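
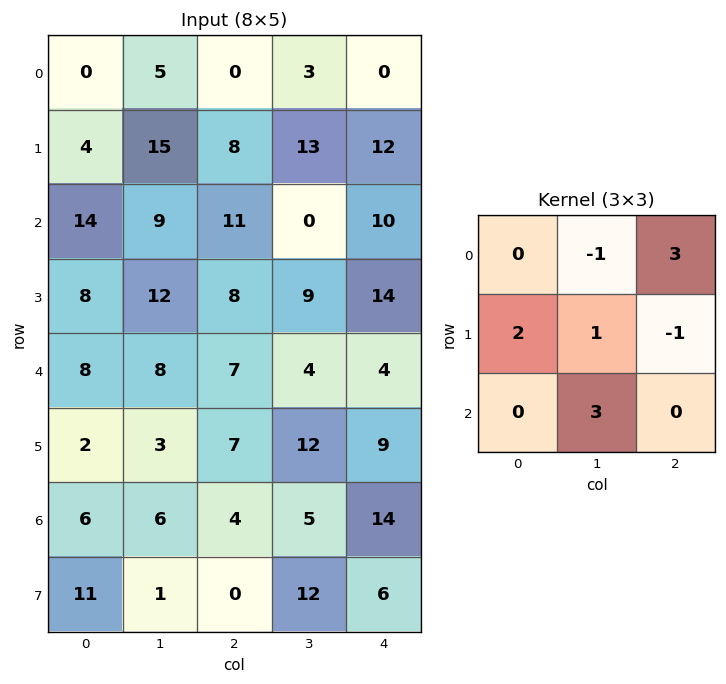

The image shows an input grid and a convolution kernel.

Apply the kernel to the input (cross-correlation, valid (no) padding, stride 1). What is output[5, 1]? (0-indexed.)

40

The receptive field on the input at this output position is [3 7 12 / 6 4 5 / 1 0 12]. Elementwise product with the kernel and sum: 7·-1 + 12·3 + 6·2 + 4·1 + 5·-1 + 0·3.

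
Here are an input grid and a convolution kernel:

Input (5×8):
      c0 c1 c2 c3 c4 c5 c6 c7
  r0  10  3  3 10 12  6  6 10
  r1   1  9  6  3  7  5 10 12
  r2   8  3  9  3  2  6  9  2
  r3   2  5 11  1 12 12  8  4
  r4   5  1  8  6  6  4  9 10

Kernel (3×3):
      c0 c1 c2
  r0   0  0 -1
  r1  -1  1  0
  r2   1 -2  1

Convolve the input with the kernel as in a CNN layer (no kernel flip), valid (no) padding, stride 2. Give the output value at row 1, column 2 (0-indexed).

-2

The receptive field on the input at this output position is [2 6 9 / 12 12 8 / 6 4 9]. Elementwise product with the kernel and sum: 9·-1 + 12·-1 + 12·1 + 6·1 + 4·-2 + 9·1.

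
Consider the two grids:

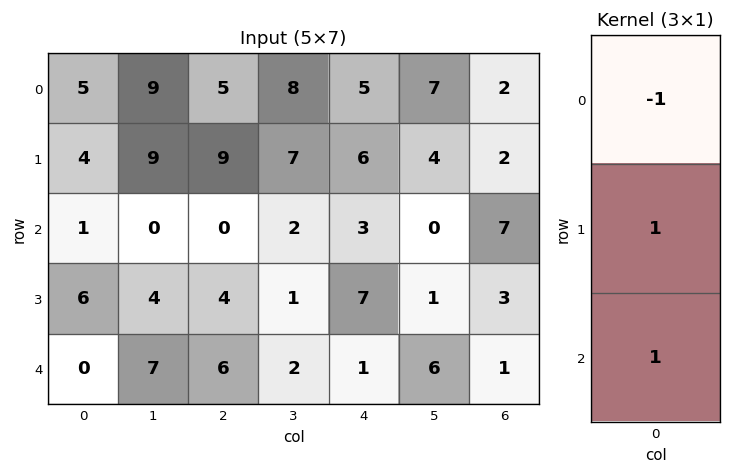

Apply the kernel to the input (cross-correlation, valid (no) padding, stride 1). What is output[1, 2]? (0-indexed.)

The receptive field on the input at this output position is [9 / 0 / 4]. Elementwise product with the kernel and sum: 9·-1 + 0·1 + 4·1.

-5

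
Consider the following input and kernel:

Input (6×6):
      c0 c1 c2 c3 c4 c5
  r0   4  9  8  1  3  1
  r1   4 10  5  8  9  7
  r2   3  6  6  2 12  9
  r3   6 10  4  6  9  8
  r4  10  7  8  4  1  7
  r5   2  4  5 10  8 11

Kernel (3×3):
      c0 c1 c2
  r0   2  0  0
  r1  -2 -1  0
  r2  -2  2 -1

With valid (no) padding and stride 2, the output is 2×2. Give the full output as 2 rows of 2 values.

Output[0,0]: The receptive field on the input at this output position is [4 9 8 / 4 10 5 / 3 6 6]. Elementwise product with the kernel and sum: 4·2 + 4·-2 + 10·-1 + 3·-2 + 6·2 + 6·-1.

-10 -22
-30 -11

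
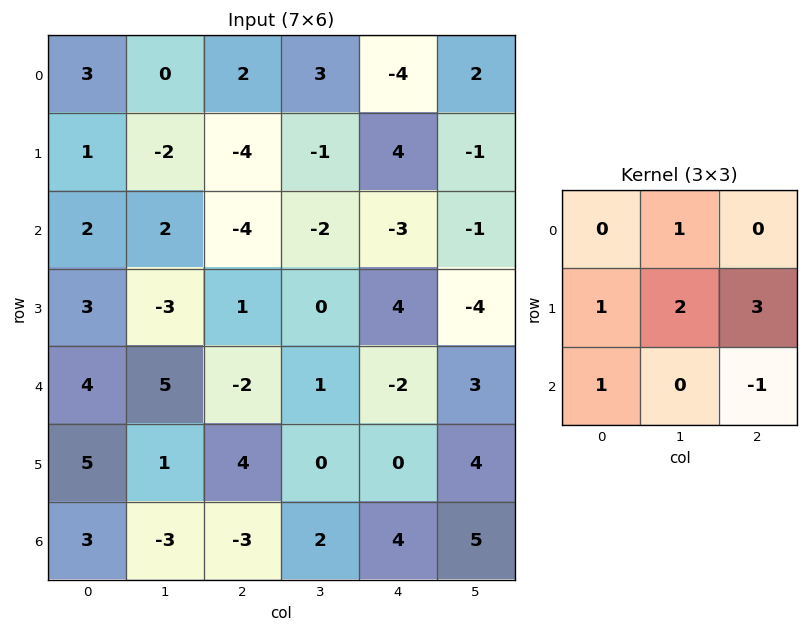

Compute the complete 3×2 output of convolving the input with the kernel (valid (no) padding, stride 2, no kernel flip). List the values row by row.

Output[0,0]: The receptive field on the input at this output position is [3 0 2 / 1 -2 -4 / 2 2 -4]. Elementwise product with the kernel and sum: 0·1 + 1·1 + -2·2 + -4·3 + 2·1 + -4·-1.
Output[0,1]: The receptive field on the input at this output position is [2 3 -4 / -4 -1 4 / -4 -2 -3]. Elementwise product with the kernel and sum: 3·1 + -4·1 + -1·2 + 4·3 + -4·1 + -3·-1.

-9 8
8 11
30 -2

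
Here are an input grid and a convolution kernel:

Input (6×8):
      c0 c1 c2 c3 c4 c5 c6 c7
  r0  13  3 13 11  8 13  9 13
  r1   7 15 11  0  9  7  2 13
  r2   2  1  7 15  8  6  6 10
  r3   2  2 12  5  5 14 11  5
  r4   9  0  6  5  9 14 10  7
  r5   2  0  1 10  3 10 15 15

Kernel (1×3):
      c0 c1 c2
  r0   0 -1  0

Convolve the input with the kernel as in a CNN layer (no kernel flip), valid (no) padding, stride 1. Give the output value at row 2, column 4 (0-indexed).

-6

The receptive field on the input at this output position is [8 6 6]. Elementwise product with the kernel and sum: 6·-1.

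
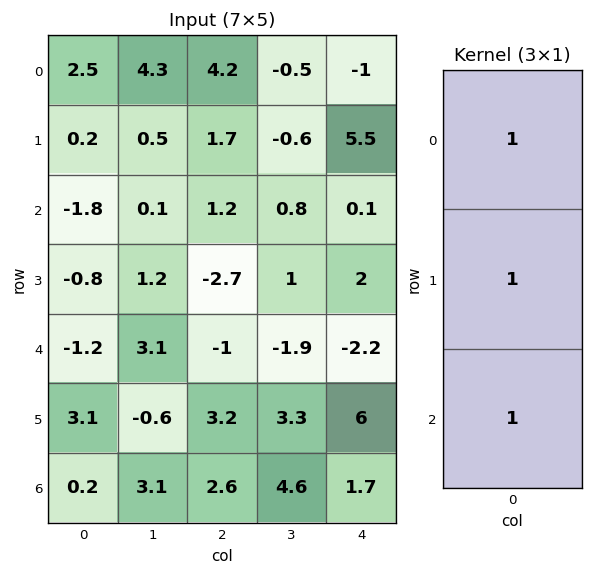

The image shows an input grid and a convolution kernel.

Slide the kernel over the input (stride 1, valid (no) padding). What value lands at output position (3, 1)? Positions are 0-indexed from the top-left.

3.7

The receptive field on the input at this output position is [1.2 / 3.1 / -0.6]. Elementwise product with the kernel and sum: 1.2·1 + 3.1·1 + -0.6·1.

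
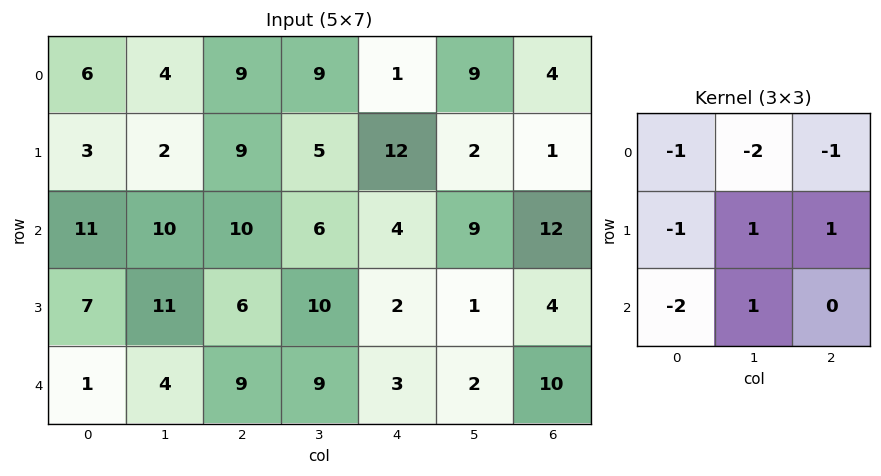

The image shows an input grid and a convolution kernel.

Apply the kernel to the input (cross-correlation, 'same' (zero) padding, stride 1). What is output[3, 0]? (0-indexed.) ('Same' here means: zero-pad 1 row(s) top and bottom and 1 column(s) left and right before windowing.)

The receptive field on the zero-padded input at this output position is [0 11 10 / 0 7 11 / 0 1 4]. Elementwise product with the kernel and sum: 0·-1 + 11·-2 + 10·-1 + 0·-1 + 7·1 + 11·1 + 0·-2 + 1·1.

-13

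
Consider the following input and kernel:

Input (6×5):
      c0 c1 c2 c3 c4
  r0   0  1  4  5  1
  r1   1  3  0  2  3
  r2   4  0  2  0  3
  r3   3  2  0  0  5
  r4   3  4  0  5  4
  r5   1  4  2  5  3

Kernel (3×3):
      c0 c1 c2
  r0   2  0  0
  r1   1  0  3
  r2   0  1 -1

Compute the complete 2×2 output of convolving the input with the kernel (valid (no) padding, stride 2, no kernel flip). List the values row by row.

Output[0,0]: The receptive field on the input at this output position is [0 1 4 / 1 3 0 / 4 0 2]. Elementwise product with the kernel and sum: 0·2 + 1·1 + 0·3 + 0·1 + 2·-1.
Output[0,1]: The receptive field on the input at this output position is [4 5 1 / 0 2 3 / 2 0 3]. Elementwise product with the kernel and sum: 4·2 + 0·1 + 3·3 + 0·1 + 3·-1.

-1 14
15 20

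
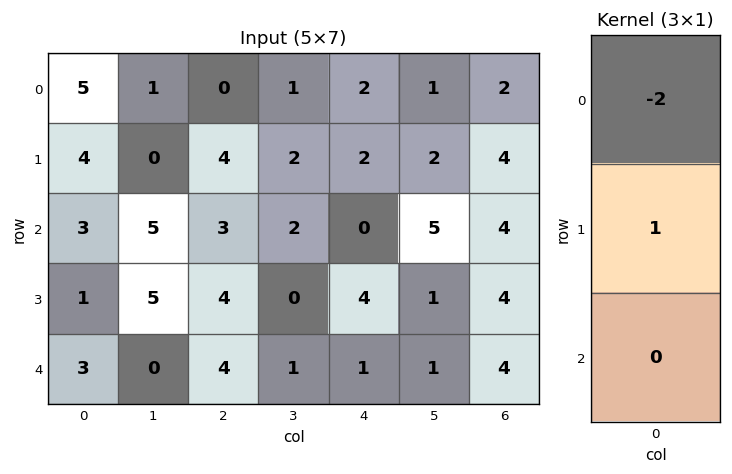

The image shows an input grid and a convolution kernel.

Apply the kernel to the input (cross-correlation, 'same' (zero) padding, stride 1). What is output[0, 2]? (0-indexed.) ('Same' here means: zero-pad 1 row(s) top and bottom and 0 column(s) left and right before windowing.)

The receptive field on the zero-padded input at this output position is [0 / 0 / 4]. Elementwise product with the kernel and sum: 0·-2 + 0·1.

0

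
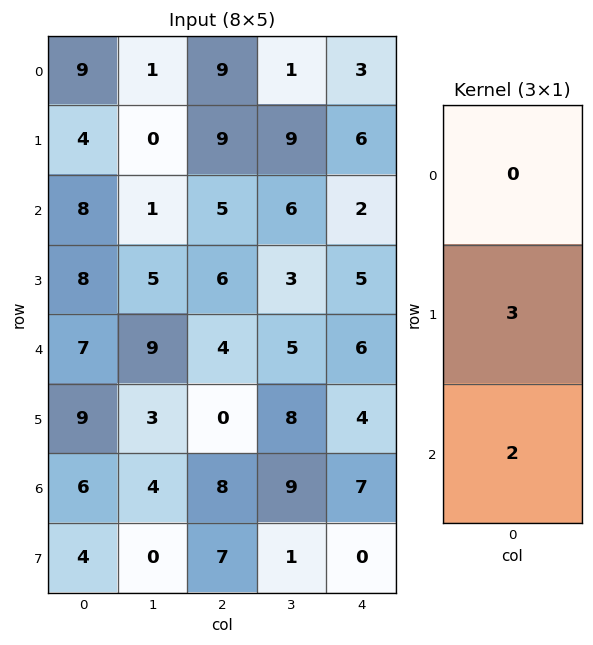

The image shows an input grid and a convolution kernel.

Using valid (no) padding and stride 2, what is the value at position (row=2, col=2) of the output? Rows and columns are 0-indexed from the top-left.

The receptive field on the input at this output position is [6 / 4 / 7]. Elementwise product with the kernel and sum: 4·3 + 7·2.

26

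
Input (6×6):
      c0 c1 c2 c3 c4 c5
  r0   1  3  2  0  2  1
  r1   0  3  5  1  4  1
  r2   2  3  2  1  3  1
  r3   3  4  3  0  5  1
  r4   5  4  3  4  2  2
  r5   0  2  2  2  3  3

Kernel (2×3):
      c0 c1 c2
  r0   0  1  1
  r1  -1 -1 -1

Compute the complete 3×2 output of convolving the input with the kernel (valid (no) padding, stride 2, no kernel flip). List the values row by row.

-3 -8
-5 -4
3 -1

Output[0,0]: The receptive field on the input at this output position is [1 3 2 / 0 3 5]. Elementwise product with the kernel and sum: 3·1 + 2·1 + 0·-1 + 3·-1 + 5·-1.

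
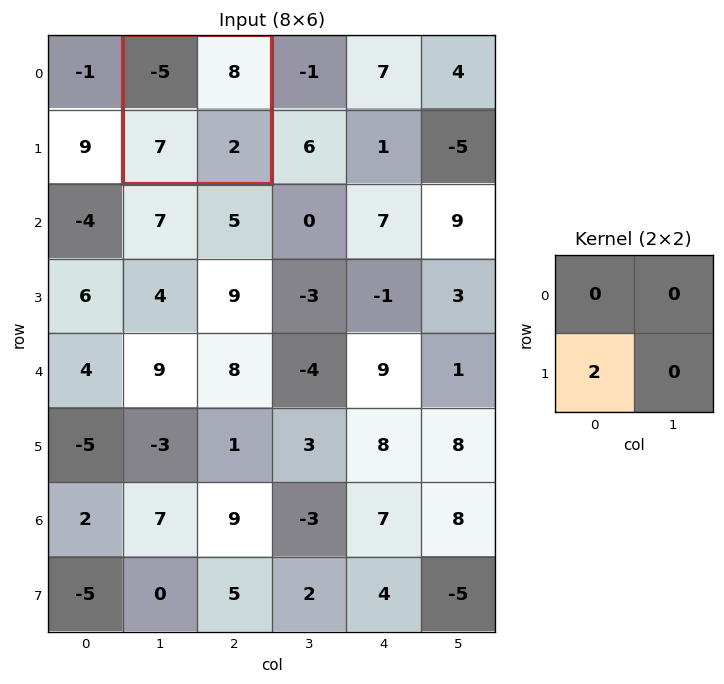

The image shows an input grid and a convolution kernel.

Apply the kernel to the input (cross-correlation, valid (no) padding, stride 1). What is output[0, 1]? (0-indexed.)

14

The receptive field on the input at this output position is [-5 8 / 7 2]. Elementwise product with the kernel and sum: 7·2.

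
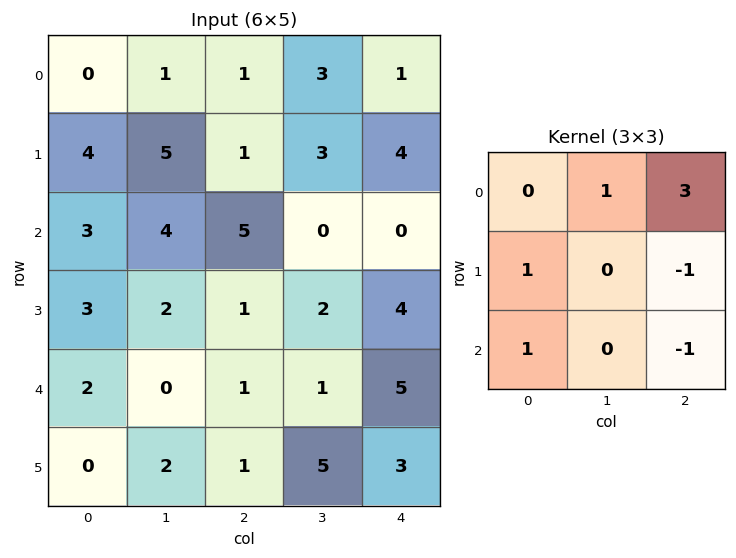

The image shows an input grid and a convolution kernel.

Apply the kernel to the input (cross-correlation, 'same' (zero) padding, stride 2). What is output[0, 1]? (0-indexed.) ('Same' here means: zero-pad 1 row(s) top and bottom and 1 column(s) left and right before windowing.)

0

The receptive field on the zero-padded input at this output position is [0 0 0 / 1 1 3 / 5 1 3]. Elementwise product with the kernel and sum: 0·1 + 0·3 + 1·1 + 3·-1 + 5·1 + 3·-1.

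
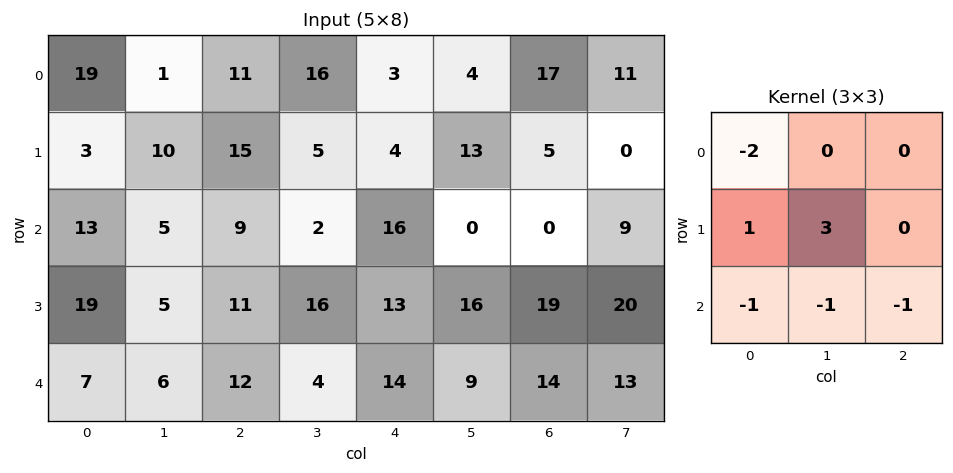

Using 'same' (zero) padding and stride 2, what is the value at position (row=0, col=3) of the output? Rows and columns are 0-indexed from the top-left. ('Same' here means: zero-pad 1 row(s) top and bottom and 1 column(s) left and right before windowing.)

37

The receptive field on the zero-padded input at this output position is [0 0 0 / 4 17 11 / 13 5 0]. Elementwise product with the kernel and sum: 0·-2 + 4·1 + 17·3 + 13·-1 + 5·-1 + 0·-1.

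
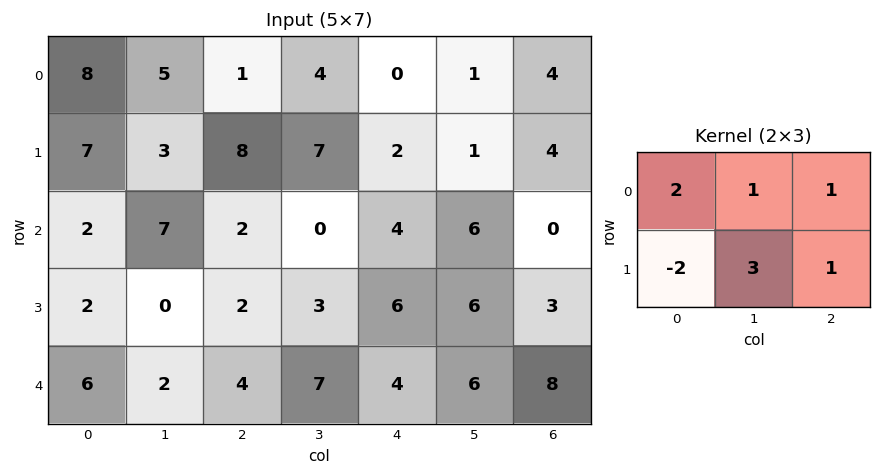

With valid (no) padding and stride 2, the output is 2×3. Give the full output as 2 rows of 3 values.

25 13 8
11 19 23

Output[0,0]: The receptive field on the input at this output position is [8 5 1 / 7 3 8]. Elementwise product with the kernel and sum: 8·2 + 5·1 + 1·1 + 7·-2 + 3·3 + 8·1.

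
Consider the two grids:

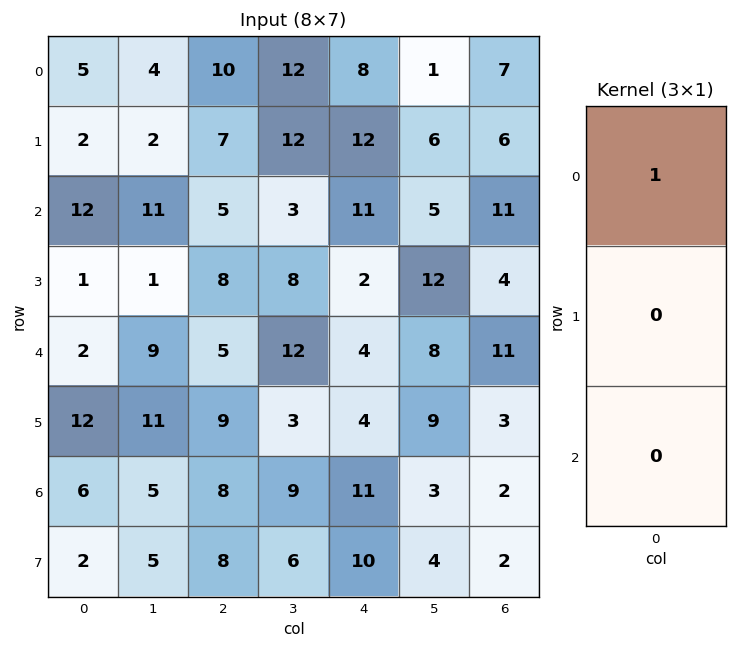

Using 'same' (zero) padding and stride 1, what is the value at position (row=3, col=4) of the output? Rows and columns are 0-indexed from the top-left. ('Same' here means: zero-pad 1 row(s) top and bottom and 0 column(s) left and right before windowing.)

The receptive field on the zero-padded input at this output position is [11 / 2 / 4]. Elementwise product with the kernel and sum: 11·1.

11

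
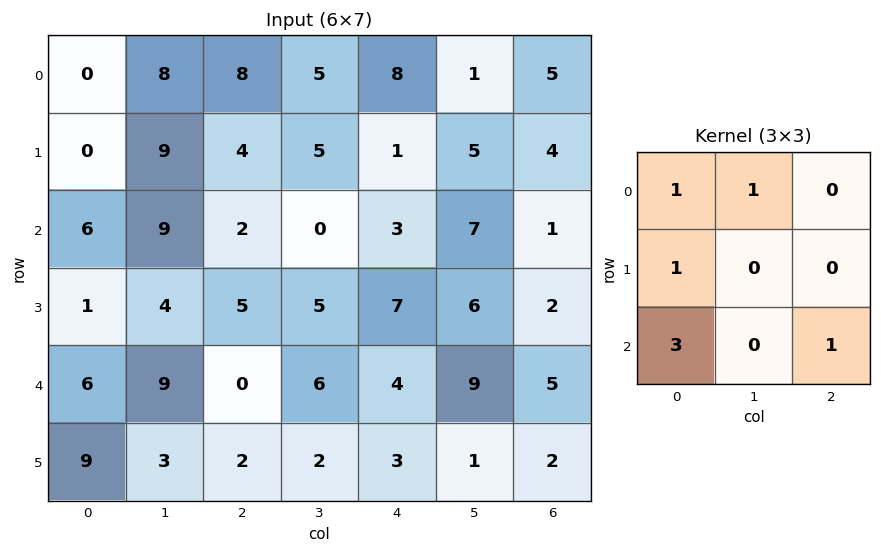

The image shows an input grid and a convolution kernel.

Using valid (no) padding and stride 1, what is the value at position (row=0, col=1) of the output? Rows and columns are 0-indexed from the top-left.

52

The receptive field on the input at this output position is [8 8 5 / 9 4 5 / 9 2 0]. Elementwise product with the kernel and sum: 8·1 + 8·1 + 9·1 + 9·3 + 0·1.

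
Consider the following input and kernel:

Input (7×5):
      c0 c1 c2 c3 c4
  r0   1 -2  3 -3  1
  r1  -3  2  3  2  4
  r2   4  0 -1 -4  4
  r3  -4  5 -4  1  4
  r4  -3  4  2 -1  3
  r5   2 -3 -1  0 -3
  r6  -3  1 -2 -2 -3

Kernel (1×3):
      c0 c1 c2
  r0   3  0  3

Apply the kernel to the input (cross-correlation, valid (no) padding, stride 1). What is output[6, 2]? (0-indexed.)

-15

The receptive field on the input at this output position is [-2 -2 -3]. Elementwise product with the kernel and sum: -2·3 + -3·3.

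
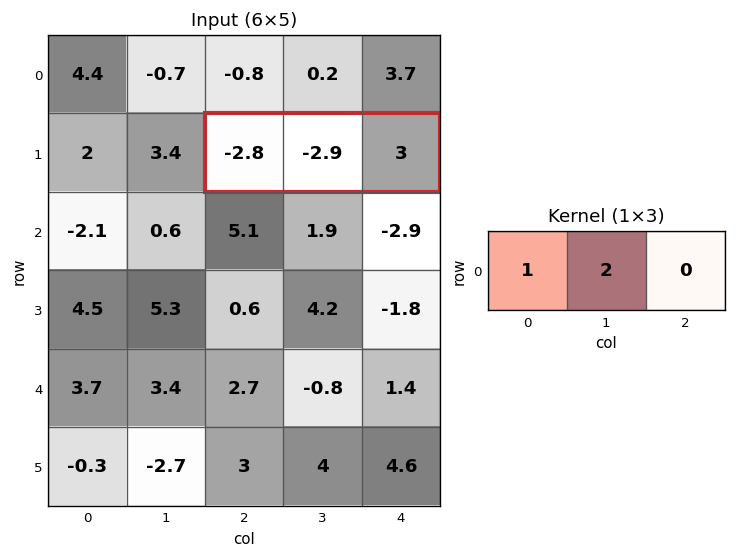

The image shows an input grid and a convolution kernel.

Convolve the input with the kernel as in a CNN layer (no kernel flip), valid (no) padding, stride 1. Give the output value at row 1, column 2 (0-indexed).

-8.6

The receptive field on the input at this output position is [-2.8 -2.9 3]. Elementwise product with the kernel and sum: -2.8·1 + -2.9·2.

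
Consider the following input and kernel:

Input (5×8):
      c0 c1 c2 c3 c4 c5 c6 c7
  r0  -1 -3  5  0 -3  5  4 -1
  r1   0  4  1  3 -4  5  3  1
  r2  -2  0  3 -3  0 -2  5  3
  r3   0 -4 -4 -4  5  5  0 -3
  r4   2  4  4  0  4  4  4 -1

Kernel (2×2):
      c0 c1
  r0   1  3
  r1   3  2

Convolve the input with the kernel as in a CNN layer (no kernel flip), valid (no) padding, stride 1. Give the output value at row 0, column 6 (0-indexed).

12

The receptive field on the input at this output position is [4 -1 / 3 1]. Elementwise product with the kernel and sum: 4·1 + -1·3 + 3·3 + 1·2.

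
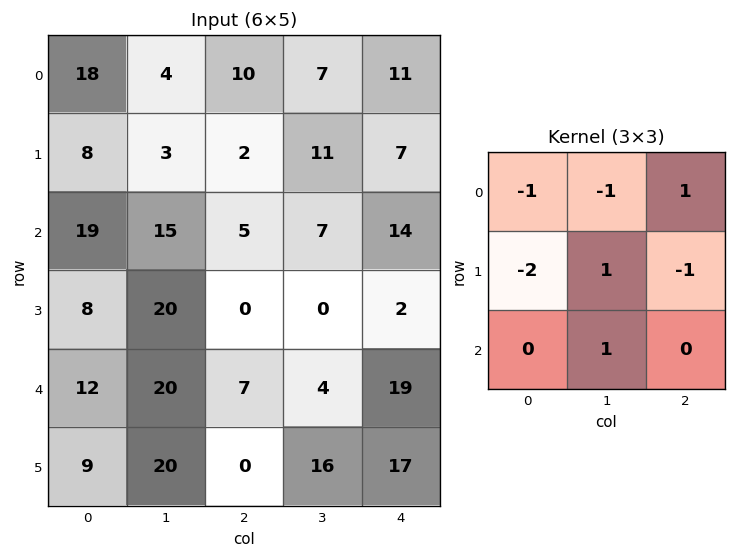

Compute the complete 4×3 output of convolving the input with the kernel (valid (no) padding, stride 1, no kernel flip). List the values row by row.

Output[0,0]: The receptive field on the input at this output position is [18 4 10 / 8 3 2 / 19 15 5]. Elementwise product with the kernel and sum: 18·-1 + 4·-1 + 10·1 + 8·-2 + 3·1 + 2·-1 + 15·1.

-12 -17 1
-17 -26 -23
-5 -46 4
-19 -57 -11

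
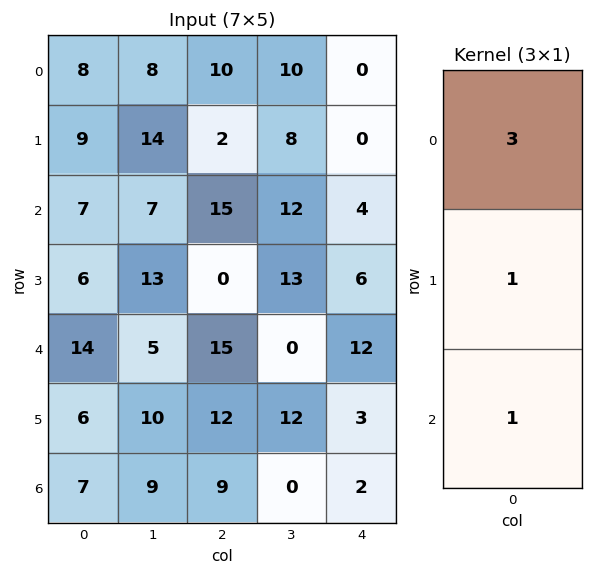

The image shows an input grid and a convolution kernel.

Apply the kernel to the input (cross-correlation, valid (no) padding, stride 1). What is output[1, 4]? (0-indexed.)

The receptive field on the input at this output position is [0 / 4 / 6]. Elementwise product with the kernel and sum: 0·3 + 4·1 + 6·1.

10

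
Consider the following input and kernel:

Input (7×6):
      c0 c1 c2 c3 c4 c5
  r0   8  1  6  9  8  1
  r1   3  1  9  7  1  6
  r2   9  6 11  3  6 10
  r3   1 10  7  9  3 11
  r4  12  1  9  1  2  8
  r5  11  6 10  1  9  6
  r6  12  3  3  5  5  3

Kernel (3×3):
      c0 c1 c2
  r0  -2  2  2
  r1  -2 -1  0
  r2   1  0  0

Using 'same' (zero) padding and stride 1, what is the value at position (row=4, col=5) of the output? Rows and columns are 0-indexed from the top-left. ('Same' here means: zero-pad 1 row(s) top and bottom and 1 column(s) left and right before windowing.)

The receptive field on the zero-padded input at this output position is [3 11 0 / 2 8 0 / 9 6 0]. Elementwise product with the kernel and sum: 3·-2 + 11·2 + 0·2 + 2·-2 + 8·-1 + 9·1.

13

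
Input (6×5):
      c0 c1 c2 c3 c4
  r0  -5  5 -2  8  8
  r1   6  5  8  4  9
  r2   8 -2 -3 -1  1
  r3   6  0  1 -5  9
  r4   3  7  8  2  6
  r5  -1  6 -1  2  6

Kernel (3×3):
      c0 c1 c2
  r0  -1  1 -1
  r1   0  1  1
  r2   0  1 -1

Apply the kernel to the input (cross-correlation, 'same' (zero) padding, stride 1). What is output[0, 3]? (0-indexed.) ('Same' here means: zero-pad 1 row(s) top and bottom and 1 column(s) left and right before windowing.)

11

The receptive field on the zero-padded input at this output position is [0 0 0 / -2 8 8 / 8 4 9]. Elementwise product with the kernel and sum: 0·-1 + 0·1 + 0·-1 + 8·1 + 8·1 + 4·1 + 9·-1.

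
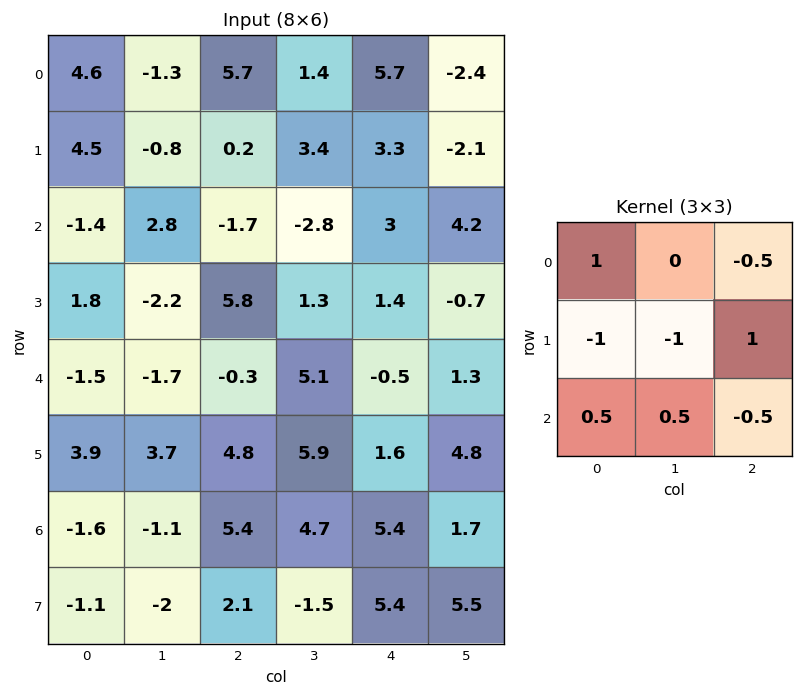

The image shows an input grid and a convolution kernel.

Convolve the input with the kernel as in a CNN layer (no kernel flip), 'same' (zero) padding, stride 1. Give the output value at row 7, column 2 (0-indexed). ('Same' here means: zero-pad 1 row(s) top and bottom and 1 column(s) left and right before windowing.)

The receptive field on the zero-padded input at this output position is [-1.1 5.4 4.7 / -2 2.1 -1.5 / 0 0 0]. Elementwise product with the kernel and sum: -1.1·1 + 4.7·-0.5 + -2·-1 + 2.1·-1 + -1.5·1 + 0·0.5 + 0·0.5 + 0·-0.5.

-5.05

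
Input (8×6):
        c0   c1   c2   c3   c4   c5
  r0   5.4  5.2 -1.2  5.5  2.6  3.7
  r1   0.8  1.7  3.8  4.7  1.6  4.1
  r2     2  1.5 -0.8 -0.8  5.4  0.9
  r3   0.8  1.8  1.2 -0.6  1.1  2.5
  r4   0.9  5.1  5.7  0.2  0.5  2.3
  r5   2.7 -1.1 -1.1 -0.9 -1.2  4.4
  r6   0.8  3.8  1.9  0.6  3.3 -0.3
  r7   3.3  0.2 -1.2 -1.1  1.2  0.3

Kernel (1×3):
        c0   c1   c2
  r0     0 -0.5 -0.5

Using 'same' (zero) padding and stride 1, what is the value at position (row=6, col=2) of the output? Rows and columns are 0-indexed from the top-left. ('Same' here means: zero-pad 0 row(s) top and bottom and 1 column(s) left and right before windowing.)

The receptive field on the zero-padded input at this output position is [3.8 1.9 0.6]. Elementwise product with the kernel and sum: 1.9·-0.5 + 0.6·-0.5.

-1.25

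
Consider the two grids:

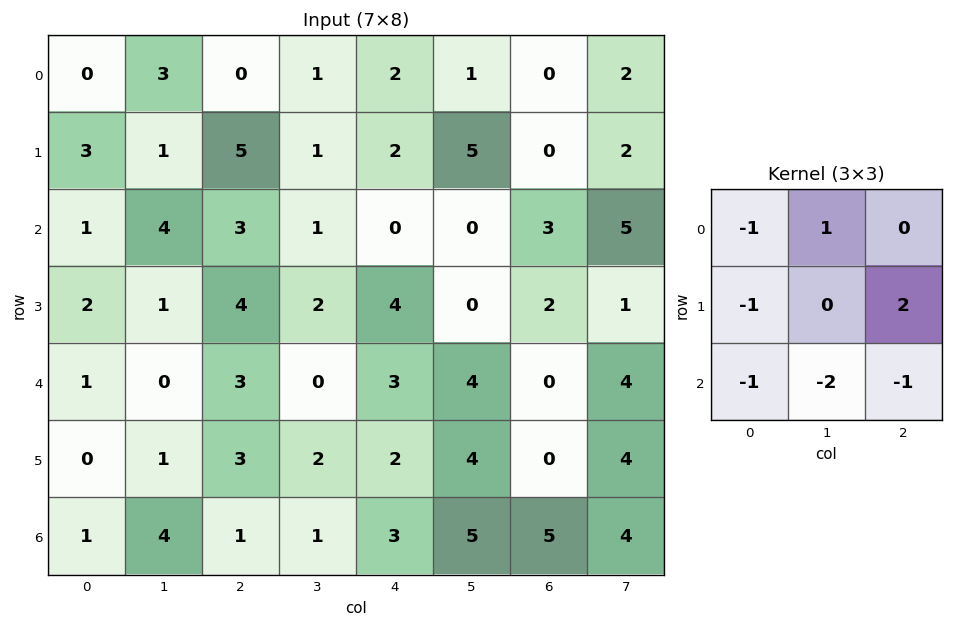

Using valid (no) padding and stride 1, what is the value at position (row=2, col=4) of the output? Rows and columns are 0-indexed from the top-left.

-11

The receptive field on the input at this output position is [0 0 3 / 4 0 2 / 3 4 0]. Elementwise product with the kernel and sum: 0·-1 + 0·1 + 4·-1 + 2·2 + 3·-1 + 4·-2 + 0·-1.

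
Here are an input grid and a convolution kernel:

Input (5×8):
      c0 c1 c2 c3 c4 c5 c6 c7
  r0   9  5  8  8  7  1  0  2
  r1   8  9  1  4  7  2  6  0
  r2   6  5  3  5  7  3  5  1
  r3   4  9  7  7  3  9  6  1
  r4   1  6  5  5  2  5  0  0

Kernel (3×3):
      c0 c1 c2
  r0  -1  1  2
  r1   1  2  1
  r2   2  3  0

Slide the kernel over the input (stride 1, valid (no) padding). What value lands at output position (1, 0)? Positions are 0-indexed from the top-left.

57

The receptive field on the input at this output position is [8 9 1 / 6 5 3 / 4 9 7]. Elementwise product with the kernel and sum: 8·-1 + 9·1 + 1·2 + 6·1 + 5·2 + 3·1 + 4·2 + 9·3.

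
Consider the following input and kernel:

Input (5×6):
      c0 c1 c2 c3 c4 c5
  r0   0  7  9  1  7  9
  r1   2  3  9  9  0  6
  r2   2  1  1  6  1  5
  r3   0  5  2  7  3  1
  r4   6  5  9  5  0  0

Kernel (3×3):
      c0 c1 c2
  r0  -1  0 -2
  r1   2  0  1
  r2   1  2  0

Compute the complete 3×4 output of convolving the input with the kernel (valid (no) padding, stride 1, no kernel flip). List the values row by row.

Output[0,0]: The receptive field on the input at this output position is [0 7 9 / 2 3 9 / 2 1 1]. Elementwise product with the kernel and sum: 0·-1 + 9·-2 + 2·2 + 9·1 + 2·1 + 1·2.

-1 9 8 13
-5 -4 10 9
14 27 23 4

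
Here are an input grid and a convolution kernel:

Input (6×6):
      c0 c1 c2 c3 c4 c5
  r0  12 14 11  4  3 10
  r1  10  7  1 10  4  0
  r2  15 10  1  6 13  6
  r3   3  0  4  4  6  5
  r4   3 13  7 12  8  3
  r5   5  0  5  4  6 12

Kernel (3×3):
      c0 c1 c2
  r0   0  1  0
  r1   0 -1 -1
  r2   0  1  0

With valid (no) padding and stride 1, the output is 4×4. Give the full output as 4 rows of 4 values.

Output[0,0]: The receptive field on the input at this output position is [12 14 11 / 10 7 1 / 15 10 1]. Elementwise product with the kernel and sum: 14·1 + 7·-1 + 1·-1 + 10·1.

16 1 -4 12
-4 -2 -5 -9
19 0 8 10
-20 -10 -12 1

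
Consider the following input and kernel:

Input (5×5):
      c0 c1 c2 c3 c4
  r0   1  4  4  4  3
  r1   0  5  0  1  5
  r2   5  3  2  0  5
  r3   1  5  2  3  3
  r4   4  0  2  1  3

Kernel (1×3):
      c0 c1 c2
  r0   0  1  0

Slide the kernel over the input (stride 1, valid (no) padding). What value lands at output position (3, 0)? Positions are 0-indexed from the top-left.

5

The receptive field on the input at this output position is [1 5 2]. Elementwise product with the kernel and sum: 5·1.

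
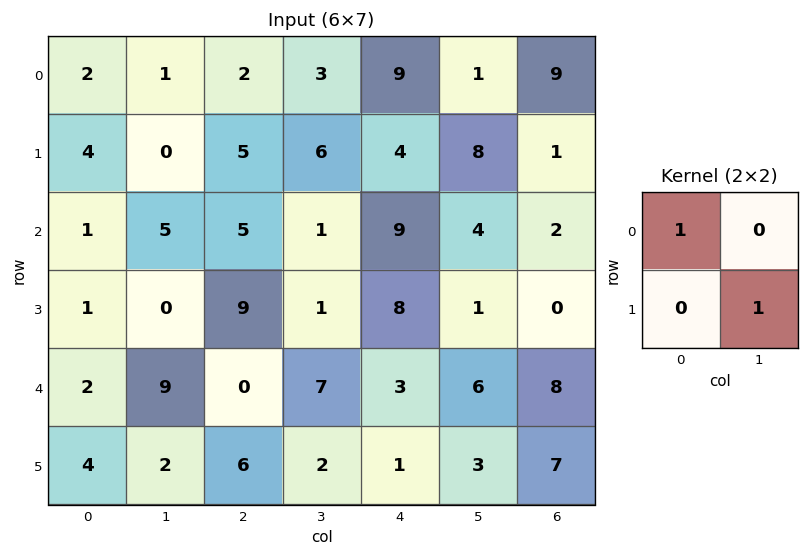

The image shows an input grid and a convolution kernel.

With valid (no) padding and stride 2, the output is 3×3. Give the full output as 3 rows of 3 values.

Output[0,0]: The receptive field on the input at this output position is [2 1 / 4 0]. Elementwise product with the kernel and sum: 2·1 + 0·1.
Output[0,1]: The receptive field on the input at this output position is [2 3 / 5 6]. Elementwise product with the kernel and sum: 2·1 + 6·1.

2 8 17
1 6 10
4 2 6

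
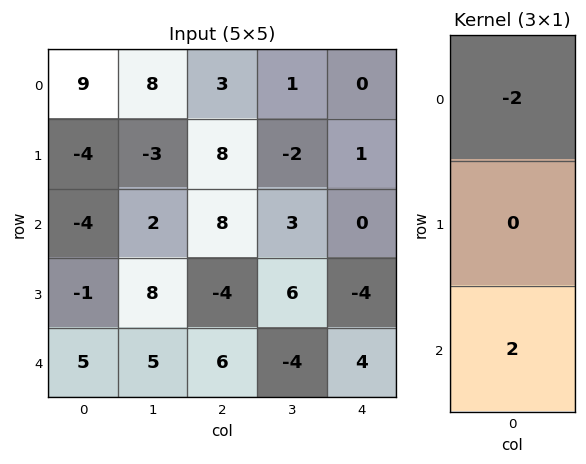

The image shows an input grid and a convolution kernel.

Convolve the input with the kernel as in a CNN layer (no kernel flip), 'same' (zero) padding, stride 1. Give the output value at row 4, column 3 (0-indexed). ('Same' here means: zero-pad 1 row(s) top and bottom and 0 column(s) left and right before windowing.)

The receptive field on the zero-padded input at this output position is [6 / -4 / 0]. Elementwise product with the kernel and sum: 6·-2 + 0·2.

-12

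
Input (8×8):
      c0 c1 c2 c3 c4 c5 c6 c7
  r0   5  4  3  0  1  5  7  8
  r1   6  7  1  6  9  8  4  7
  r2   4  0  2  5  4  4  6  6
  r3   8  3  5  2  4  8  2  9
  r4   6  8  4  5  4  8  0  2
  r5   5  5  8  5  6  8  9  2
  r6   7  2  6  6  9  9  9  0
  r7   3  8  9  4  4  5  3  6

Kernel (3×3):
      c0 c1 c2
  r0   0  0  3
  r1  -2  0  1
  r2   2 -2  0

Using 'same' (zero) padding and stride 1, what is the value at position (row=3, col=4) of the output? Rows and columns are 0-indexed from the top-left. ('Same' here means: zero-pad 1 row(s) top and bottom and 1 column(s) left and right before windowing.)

The receptive field on the zero-padded input at this output position is [5 4 4 / 2 4 8 / 5 4 8]. Elementwise product with the kernel and sum: 4·3 + 2·-2 + 8·1 + 5·2 + 4·-2.

18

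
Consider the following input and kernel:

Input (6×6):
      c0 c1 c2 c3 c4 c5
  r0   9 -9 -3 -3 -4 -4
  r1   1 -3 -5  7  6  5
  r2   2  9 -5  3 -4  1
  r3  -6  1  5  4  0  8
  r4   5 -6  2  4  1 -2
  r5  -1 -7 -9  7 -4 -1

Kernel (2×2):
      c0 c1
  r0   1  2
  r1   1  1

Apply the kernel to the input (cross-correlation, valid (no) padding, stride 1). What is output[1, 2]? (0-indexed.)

The receptive field on the input at this output position is [-5 7 / -5 3]. Elementwise product with the kernel and sum: -5·1 + 7·2 + -5·1 + 3·1.

7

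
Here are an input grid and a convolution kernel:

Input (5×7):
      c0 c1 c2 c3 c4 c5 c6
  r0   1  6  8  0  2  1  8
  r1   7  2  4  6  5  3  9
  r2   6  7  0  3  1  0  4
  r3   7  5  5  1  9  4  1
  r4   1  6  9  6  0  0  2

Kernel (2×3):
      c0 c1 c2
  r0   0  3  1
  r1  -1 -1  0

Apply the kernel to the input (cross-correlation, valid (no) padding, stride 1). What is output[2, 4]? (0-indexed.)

The receptive field on the input at this output position is [1 0 4 / 9 4 1]. Elementwise product with the kernel and sum: 0·3 + 4·1 + 9·-1 + 4·-1.

-9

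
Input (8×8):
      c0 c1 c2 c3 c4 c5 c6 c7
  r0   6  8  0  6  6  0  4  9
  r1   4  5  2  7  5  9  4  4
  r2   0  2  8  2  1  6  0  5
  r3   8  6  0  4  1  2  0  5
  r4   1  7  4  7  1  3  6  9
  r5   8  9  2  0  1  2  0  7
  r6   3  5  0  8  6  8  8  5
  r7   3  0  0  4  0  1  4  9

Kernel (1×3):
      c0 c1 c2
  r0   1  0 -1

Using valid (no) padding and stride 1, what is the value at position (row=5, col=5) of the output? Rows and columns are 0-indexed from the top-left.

-5

The receptive field on the input at this output position is [2 0 7]. Elementwise product with the kernel and sum: 2·1 + 7·-1.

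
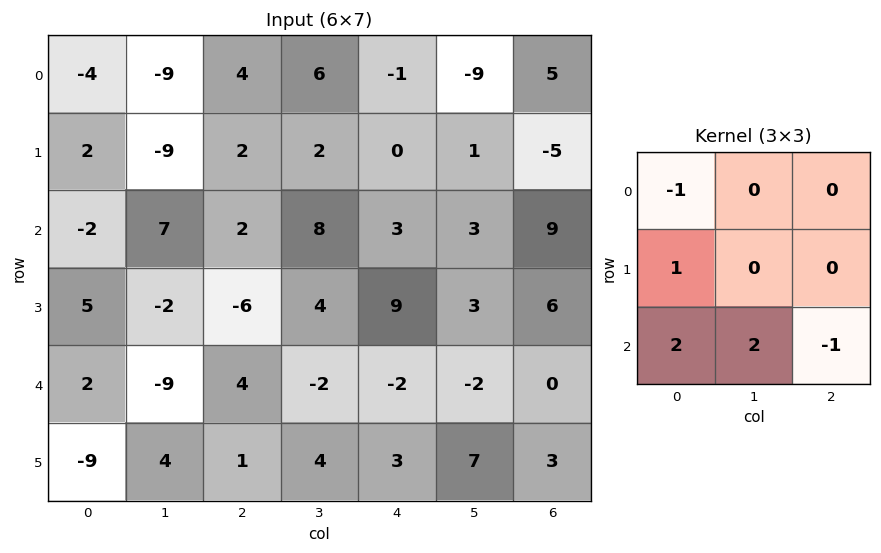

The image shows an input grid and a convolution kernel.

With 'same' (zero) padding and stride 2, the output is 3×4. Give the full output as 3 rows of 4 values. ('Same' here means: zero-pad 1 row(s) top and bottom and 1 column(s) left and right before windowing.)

Output[0,0]: The receptive field on the zero-padded input at this output position is [0 0 0 / 0 -4 -9 / 0 2 -9]. Elementwise product with the kernel and sum: 0·-1 + 0·1 + 0·2 + 2·2 + -9·-1.

13 -25 9 -17
12 -4 29 20
-22 -1 1 15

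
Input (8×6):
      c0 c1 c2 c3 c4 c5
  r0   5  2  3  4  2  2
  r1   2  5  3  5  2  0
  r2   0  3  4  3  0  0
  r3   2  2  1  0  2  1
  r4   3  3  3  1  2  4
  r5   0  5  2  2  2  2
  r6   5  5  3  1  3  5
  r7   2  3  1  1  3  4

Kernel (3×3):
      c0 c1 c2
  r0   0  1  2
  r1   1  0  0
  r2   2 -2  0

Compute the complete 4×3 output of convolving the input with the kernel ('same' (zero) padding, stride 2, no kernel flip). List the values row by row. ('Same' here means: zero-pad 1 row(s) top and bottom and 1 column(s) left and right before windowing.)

-4 6 10
8 18 1
6 10 5
6 15 3

Output[0,0]: The receptive field on the zero-padded input at this output position is [0 0 0 / 0 5 2 / 0 2 5]. Elementwise product with the kernel and sum: 0·1 + 0·2 + 0·1 + 0·2 + 2·-2.
Output[0,1]: The receptive field on the zero-padded input at this output position is [0 0 0 / 2 3 4 / 5 3 5]. Elementwise product with the kernel and sum: 0·1 + 0·2 + 2·1 + 5·2 + 3·-2.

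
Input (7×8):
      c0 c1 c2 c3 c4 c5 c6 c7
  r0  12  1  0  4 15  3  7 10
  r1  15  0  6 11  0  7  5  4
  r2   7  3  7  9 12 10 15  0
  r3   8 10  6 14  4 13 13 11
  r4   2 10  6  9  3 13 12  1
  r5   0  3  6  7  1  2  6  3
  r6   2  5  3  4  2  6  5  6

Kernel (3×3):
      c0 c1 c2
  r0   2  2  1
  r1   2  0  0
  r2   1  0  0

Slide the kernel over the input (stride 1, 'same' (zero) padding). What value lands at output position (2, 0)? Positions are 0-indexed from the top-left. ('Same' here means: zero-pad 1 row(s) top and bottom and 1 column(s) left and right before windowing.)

The receptive field on the zero-padded input at this output position is [0 15 0 / 0 7 3 / 0 8 10]. Elementwise product with the kernel and sum: 0·2 + 15·2 + 0·1 + 0·2 + 0·1.

30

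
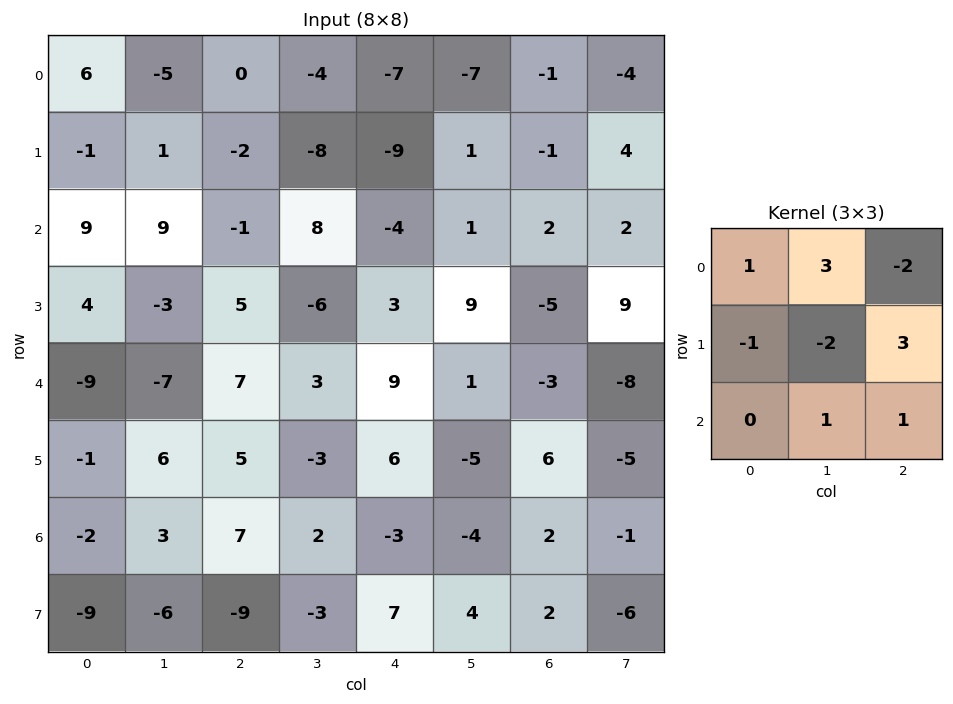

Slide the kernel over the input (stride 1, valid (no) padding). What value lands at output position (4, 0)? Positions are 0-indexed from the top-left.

The receptive field on the input at this output position is [-9 -7 7 / -1 6 5 / -2 3 7]. Elementwise product with the kernel and sum: -9·1 + -7·3 + 7·-2 + -1·-1 + 6·-2 + 5·3 + 3·1 + 7·1.

-30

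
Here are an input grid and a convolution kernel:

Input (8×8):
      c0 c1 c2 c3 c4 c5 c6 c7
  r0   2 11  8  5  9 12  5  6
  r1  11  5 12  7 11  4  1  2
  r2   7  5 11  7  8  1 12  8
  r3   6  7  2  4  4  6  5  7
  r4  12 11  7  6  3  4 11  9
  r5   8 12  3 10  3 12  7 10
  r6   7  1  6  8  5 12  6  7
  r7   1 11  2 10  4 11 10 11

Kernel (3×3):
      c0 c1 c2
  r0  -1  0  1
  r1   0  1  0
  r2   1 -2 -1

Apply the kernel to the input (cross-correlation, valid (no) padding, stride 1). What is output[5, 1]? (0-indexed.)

The receptive field on the input at this output position is [12 3 10 / 1 6 8 / 11 2 10]. Elementwise product with the kernel and sum: 12·-1 + 10·1 + 6·1 + 11·1 + 2·-2 + 10·-1.

1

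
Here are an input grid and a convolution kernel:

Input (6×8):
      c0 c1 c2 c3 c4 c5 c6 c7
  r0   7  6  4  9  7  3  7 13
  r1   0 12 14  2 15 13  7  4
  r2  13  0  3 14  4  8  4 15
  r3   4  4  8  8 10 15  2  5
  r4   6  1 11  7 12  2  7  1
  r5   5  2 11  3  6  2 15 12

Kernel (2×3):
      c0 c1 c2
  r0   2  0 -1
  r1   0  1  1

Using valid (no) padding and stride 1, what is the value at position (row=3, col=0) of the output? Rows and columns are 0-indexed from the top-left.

The receptive field on the input at this output position is [4 4 8 / 6 1 11]. Elementwise product with the kernel and sum: 4·2 + 8·-1 + 1·1 + 11·1.

12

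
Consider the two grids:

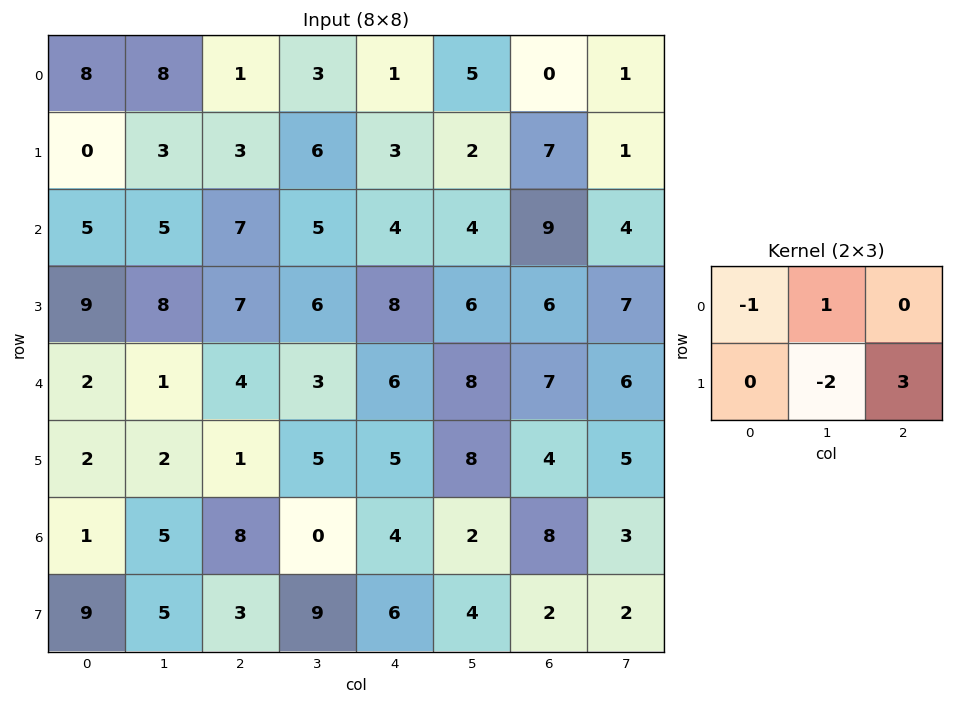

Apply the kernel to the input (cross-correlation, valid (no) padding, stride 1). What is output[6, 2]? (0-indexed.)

The receptive field on the input at this output position is [8 0 4 / 3 9 6]. Elementwise product with the kernel and sum: 8·-1 + 0·1 + 9·-2 + 6·3.

-8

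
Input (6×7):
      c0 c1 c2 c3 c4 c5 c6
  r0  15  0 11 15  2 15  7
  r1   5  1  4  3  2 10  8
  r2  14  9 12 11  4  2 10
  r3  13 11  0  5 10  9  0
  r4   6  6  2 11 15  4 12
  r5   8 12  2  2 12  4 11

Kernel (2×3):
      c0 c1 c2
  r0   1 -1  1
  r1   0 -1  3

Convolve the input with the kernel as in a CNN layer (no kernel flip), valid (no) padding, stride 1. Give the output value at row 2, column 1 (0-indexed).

The receptive field on the input at this output position is [9 12 11 / 11 0 5]. Elementwise product with the kernel and sum: 9·1 + 12·-1 + 11·1 + 0·-1 + 5·3.

23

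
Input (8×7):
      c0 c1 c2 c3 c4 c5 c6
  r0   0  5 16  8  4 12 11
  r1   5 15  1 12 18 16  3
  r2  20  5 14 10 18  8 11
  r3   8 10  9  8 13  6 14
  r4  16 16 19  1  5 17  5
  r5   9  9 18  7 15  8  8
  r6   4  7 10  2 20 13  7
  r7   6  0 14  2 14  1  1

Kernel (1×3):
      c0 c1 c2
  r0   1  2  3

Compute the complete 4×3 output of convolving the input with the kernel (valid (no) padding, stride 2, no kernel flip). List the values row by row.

58 44 61
72 88 67
105 36 54
48 74 67

Output[0,0]: The receptive field on the input at this output position is [0 5 16]. Elementwise product with the kernel and sum: 0·1 + 5·2 + 16·3.
Output[0,1]: The receptive field on the input at this output position is [16 8 4]. Elementwise product with the kernel and sum: 16·1 + 8·2 + 4·3.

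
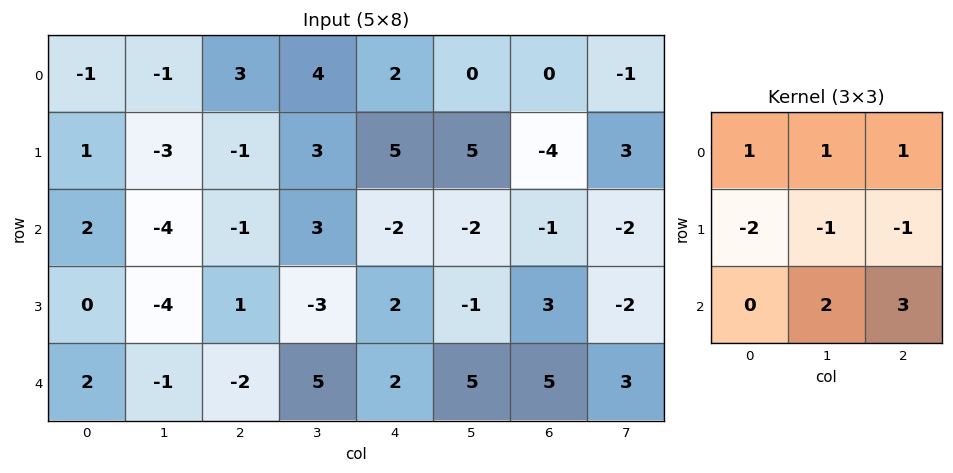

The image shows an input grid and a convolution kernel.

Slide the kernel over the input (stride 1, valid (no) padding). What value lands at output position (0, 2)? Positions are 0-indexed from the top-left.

3

The receptive field on the input at this output position is [3 4 2 / -1 3 5 / -1 3 -2]. Elementwise product with the kernel and sum: 3·1 + 4·1 + 2·1 + -1·-2 + 3·-1 + 5·-1 + 3·2 + -2·3.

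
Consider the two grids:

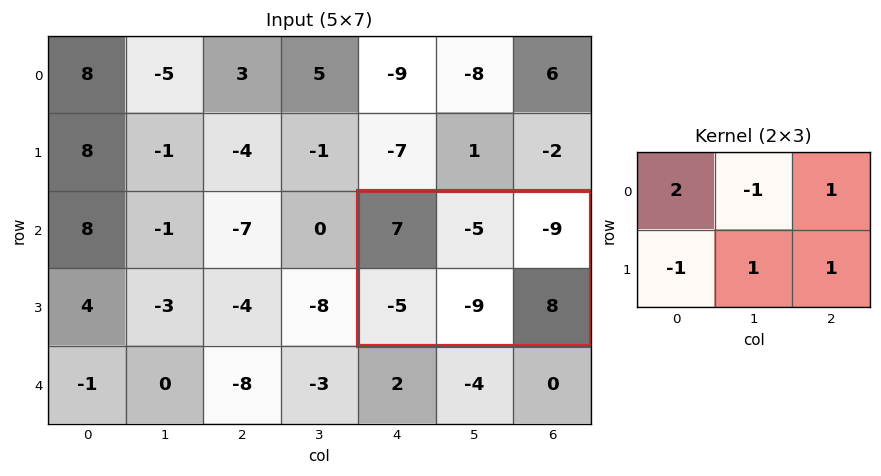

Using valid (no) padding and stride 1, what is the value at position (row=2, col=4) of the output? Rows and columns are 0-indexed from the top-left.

14

The receptive field on the input at this output position is [7 -5 -9 / -5 -9 8]. Elementwise product with the kernel and sum: 7·2 + -5·-1 + -9·1 + -5·-1 + -9·1 + 8·1.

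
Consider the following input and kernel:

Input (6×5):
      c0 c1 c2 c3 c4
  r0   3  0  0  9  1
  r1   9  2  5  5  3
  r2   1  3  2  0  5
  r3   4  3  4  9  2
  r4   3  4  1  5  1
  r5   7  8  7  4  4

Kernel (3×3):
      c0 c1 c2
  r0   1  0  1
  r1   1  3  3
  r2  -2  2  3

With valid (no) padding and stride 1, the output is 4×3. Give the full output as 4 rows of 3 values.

43 39 41
40 45 41
33 54 55
49 44 31

Output[0,0]: The receptive field on the input at this output position is [3 0 0 / 9 2 5 / 1 3 2]. Elementwise product with the kernel and sum: 3·1 + 0·1 + 9·1 + 2·3 + 5·3 + 1·-2 + 3·2 + 2·3.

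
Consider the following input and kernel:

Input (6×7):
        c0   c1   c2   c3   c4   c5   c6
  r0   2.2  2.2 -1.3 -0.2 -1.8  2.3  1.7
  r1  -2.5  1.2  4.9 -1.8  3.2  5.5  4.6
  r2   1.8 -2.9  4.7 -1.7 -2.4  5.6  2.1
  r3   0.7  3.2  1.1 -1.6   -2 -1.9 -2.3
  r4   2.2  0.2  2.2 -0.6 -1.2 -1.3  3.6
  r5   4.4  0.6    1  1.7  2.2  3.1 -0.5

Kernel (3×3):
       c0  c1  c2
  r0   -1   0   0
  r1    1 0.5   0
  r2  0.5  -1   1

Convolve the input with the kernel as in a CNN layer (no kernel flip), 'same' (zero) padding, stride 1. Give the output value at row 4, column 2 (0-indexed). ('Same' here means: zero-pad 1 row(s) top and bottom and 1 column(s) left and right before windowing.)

-0.9

The receptive field on the zero-padded input at this output position is [3.2 1.1 -1.6 / 0.2 2.2 -0.6 / 0.6 1 1.7]. Elementwise product with the kernel and sum: 3.2·-1 + 0.2·1 + 2.2·0.5 + 0.6·0.5 + 1·-1 + 1.7·1.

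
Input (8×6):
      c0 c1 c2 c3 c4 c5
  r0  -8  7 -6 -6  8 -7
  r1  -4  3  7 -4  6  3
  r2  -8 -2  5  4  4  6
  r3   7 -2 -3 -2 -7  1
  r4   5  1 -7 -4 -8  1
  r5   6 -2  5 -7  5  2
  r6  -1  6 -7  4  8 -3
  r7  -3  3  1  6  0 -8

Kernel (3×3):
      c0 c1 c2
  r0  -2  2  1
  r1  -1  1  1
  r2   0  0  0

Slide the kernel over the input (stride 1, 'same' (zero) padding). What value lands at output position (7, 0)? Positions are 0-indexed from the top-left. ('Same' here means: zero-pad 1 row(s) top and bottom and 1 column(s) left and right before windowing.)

The receptive field on the zero-padded input at this output position is [0 -1 6 / 0 -3 3 / 0 0 0]. Elementwise product with the kernel and sum: 0·-2 + -1·2 + 6·1 + 0·-1 + -3·1 + 3·1.

4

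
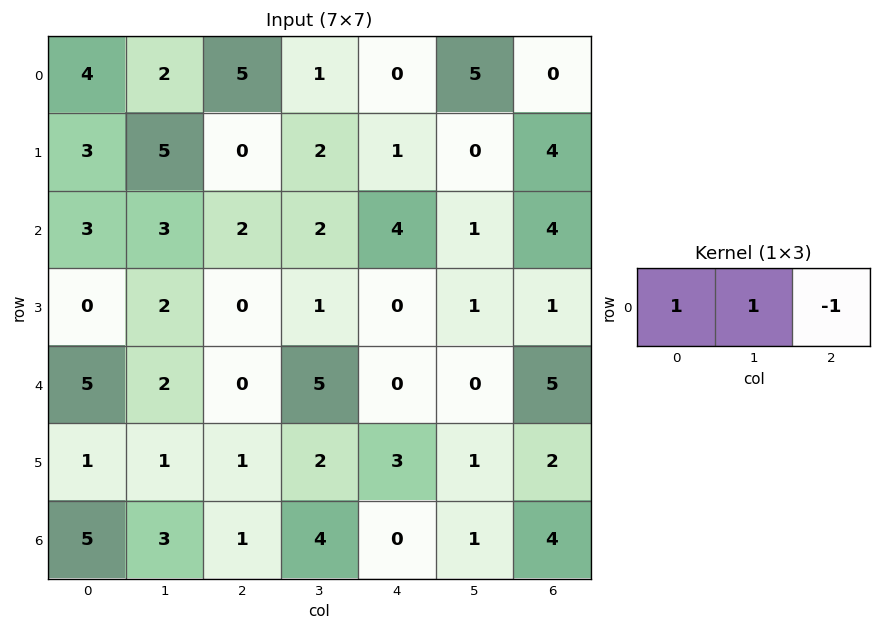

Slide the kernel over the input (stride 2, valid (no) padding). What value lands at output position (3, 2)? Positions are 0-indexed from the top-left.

The receptive field on the input at this output position is [0 1 4]. Elementwise product with the kernel and sum: 0·1 + 1·1 + 4·-1.

-3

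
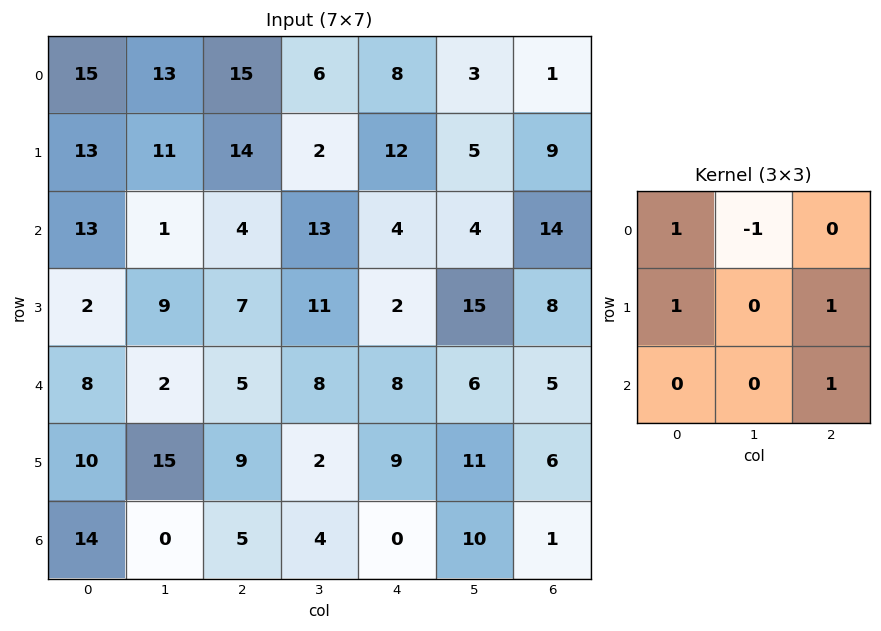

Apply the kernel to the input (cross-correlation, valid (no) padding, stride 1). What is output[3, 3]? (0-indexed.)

34

The receptive field on the input at this output position is [11 2 15 / 8 8 6 / 2 9 11]. Elementwise product with the kernel and sum: 11·1 + 2·-1 + 8·1 + 6·1 + 11·1.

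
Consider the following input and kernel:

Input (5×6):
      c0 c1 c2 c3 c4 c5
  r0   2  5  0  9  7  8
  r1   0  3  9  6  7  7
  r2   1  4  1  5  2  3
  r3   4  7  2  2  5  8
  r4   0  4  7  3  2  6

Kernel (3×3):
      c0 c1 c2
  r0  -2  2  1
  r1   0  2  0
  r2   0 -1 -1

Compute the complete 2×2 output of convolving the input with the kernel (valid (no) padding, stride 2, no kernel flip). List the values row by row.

Output[0,0]: The receptive field on the input at this output position is [2 5 0 / 0 3 9 / 1 4 1]. Elementwise product with the kernel and sum: 2·-2 + 5·2 + 0·1 + 3·2 + 4·-1 + 1·-1.
Output[0,1]: The receptive field on the input at this output position is [0 9 7 / 9 6 7 / 1 5 2]. Elementwise product with the kernel and sum: 0·-2 + 9·2 + 7·1 + 6·2 + 5·-1 + 2·-1.

7 30
10 9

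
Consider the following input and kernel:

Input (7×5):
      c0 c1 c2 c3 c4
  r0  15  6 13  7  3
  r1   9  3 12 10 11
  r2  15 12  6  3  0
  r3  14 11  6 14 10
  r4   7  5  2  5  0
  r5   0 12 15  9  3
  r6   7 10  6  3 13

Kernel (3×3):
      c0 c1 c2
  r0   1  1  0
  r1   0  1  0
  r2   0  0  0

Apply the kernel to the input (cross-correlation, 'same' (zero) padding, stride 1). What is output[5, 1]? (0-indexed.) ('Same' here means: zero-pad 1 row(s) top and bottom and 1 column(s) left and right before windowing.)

The receptive field on the zero-padded input at this output position is [7 5 2 / 0 12 15 / 7 10 6]. Elementwise product with the kernel and sum: 7·1 + 5·1 + 12·1.

24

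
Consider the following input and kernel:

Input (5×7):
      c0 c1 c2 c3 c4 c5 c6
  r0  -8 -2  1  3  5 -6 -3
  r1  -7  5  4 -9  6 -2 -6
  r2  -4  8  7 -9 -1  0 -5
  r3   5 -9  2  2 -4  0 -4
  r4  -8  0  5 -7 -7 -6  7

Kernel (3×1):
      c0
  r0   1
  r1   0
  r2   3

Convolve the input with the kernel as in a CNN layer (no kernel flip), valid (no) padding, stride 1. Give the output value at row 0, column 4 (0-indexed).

The receptive field on the input at this output position is [5 / 6 / -1]. Elementwise product with the kernel and sum: 5·1 + -1·3.

2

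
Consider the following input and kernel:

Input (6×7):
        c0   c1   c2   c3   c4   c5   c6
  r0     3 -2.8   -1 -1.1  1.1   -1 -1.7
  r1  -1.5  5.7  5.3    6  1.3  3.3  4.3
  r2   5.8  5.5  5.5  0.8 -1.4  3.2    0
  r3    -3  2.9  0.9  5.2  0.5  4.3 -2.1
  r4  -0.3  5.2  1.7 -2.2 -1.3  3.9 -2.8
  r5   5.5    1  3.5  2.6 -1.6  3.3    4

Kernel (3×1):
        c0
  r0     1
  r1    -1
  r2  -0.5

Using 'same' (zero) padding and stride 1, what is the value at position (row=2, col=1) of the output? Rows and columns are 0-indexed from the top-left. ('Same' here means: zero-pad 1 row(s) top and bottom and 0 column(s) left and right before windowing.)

The receptive field on the zero-padded input at this output position is [5.7 / 5.5 / 2.9]. Elementwise product with the kernel and sum: 5.7·1 + 5.5·-1 + 2.9·-0.5.

-1.25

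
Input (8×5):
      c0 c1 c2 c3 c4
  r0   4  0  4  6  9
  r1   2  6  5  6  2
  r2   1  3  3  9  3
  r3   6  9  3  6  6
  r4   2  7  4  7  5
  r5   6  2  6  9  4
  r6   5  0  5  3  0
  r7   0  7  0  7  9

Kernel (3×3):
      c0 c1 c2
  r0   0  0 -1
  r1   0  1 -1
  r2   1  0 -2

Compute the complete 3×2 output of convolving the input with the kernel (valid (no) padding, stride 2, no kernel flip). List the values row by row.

-8 -8
-3 -9
-13 5

Output[0,0]: The receptive field on the input at this output position is [4 0 4 / 2 6 5 / 1 3 3]. Elementwise product with the kernel and sum: 4·-1 + 6·1 + 5·-1 + 1·1 + 3·-2.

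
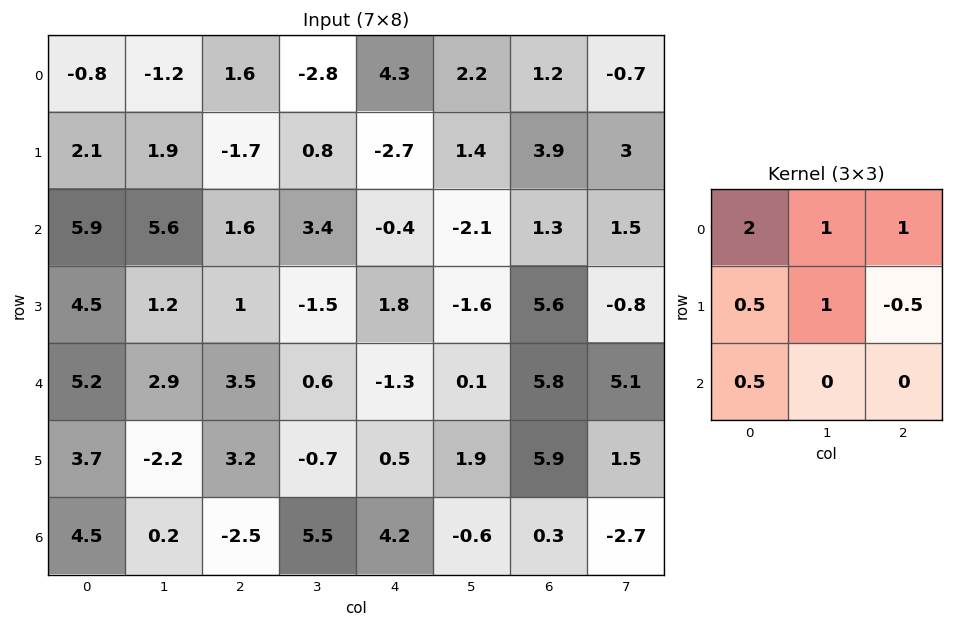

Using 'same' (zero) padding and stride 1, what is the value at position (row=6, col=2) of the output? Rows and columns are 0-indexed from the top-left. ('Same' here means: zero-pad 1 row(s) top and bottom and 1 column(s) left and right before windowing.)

The receptive field on the zero-padded input at this output position is [-2.2 3.2 -0.7 / 0.2 -2.5 5.5 / 0 0 0]. Elementwise product with the kernel and sum: -2.2·2 + 3.2·1 + -0.7·1 + 0.2·0.5 + -2.5·1 + 5.5·-0.5 + 0·0.5.

-7.05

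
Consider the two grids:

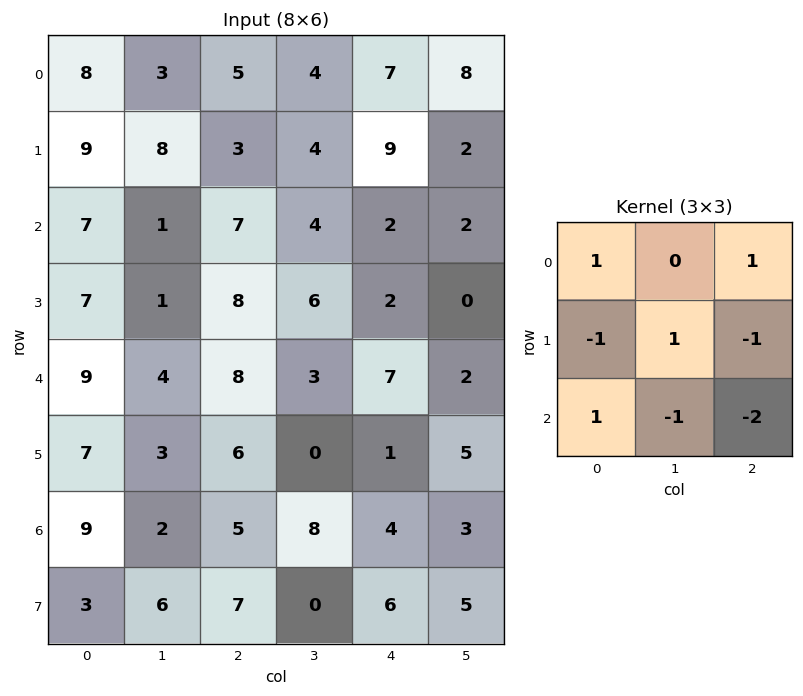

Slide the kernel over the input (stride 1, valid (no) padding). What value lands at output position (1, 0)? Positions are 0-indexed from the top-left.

The receptive field on the input at this output position is [9 8 3 / 7 1 7 / 7 1 8]. Elementwise product with the kernel and sum: 9·1 + 3·1 + 7·-1 + 1·1 + 7·-1 + 7·1 + 1·-1 + 8·-2.

-11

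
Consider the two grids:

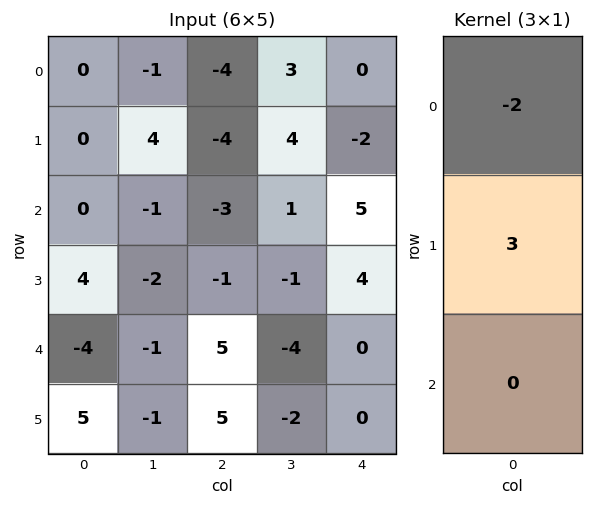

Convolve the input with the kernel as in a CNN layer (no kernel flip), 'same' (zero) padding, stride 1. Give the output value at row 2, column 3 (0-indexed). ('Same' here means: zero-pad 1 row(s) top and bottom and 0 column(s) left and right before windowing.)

The receptive field on the zero-padded input at this output position is [4 / 1 / -1]. Elementwise product with the kernel and sum: 4·-2 + 1·3.

-5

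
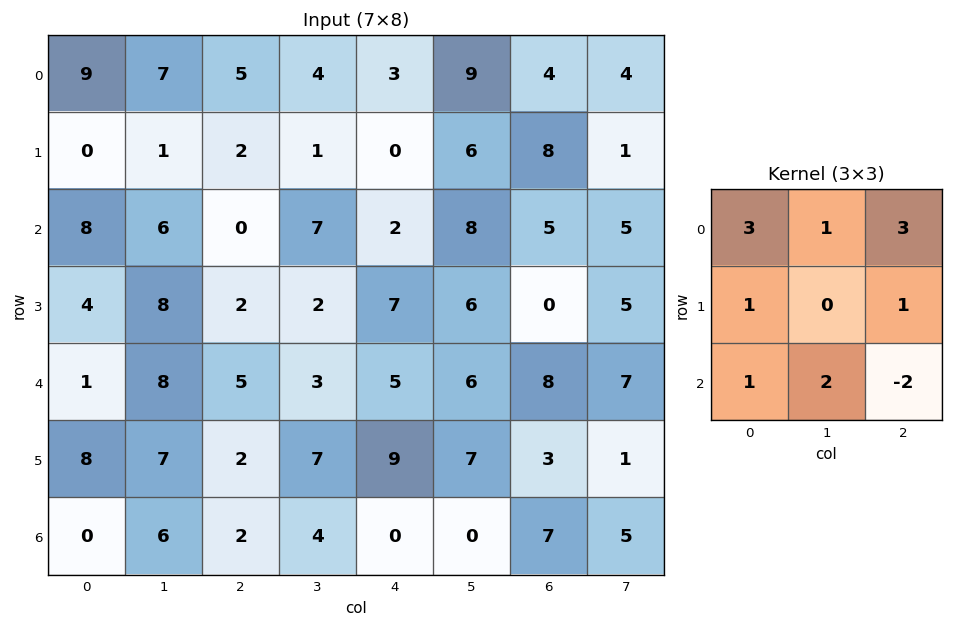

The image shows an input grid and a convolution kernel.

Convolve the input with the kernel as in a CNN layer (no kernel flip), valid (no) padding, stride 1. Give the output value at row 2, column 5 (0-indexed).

The receptive field on the input at this output position is [8 5 5 / 6 0 5 / 6 8 7]. Elementwise product with the kernel and sum: 8·3 + 5·1 + 5·3 + 6·1 + 5·1 + 6·1 + 8·2 + 7·-2.

63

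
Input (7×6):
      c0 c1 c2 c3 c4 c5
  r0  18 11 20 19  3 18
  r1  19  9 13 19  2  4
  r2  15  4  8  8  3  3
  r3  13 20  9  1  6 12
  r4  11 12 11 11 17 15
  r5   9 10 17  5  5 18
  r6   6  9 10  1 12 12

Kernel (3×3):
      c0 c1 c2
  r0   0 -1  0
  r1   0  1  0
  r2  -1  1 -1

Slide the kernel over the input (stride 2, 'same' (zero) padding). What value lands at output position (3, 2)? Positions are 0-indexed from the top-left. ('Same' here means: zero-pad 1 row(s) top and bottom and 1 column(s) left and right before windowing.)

The receptive field on the zero-padded input at this output position is [5 5 18 / 1 12 12 / 0 0 0]. Elementwise product with the kernel and sum: 5·-1 + 12·1 + 0·-1 + 0·1 + 0·-1.

7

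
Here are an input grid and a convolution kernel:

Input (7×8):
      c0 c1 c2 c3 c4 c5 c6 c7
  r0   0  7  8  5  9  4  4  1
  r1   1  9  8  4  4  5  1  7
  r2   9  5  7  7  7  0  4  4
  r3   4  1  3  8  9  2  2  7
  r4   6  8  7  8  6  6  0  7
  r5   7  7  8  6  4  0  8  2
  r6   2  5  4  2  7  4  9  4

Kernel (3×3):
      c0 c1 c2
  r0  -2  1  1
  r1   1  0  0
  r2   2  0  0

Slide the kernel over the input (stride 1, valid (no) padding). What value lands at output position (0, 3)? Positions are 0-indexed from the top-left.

The receptive field on the input at this output position is [5 9 4 / 4 4 5 / 7 7 0]. Elementwise product with the kernel and sum: 5·-2 + 9·1 + 4·1 + 4·1 + 7·2.

21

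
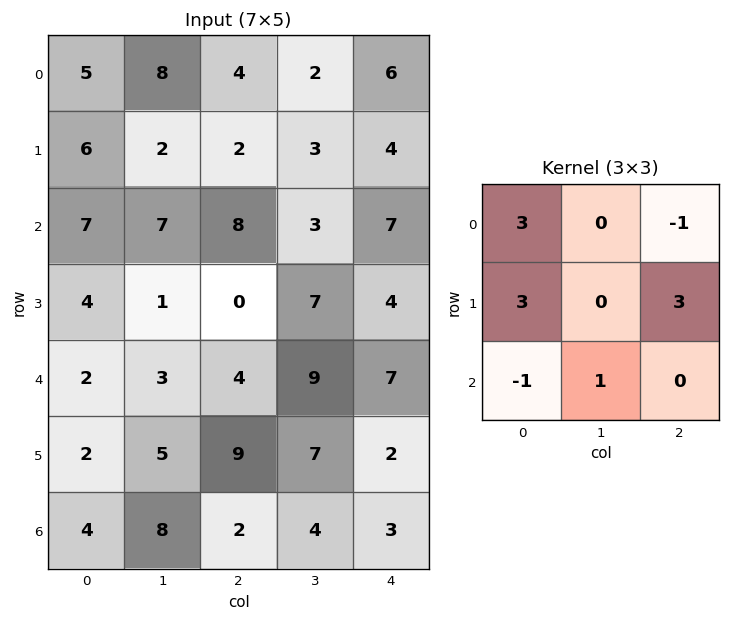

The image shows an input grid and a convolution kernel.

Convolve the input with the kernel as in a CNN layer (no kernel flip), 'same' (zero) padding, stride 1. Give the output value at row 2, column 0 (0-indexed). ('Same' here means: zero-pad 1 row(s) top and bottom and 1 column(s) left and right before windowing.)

The receptive field on the zero-padded input at this output position is [0 6 2 / 0 7 7 / 0 4 1]. Elementwise product with the kernel and sum: 0·3 + 2·-1 + 0·3 + 7·3 + 0·-1 + 4·1.

23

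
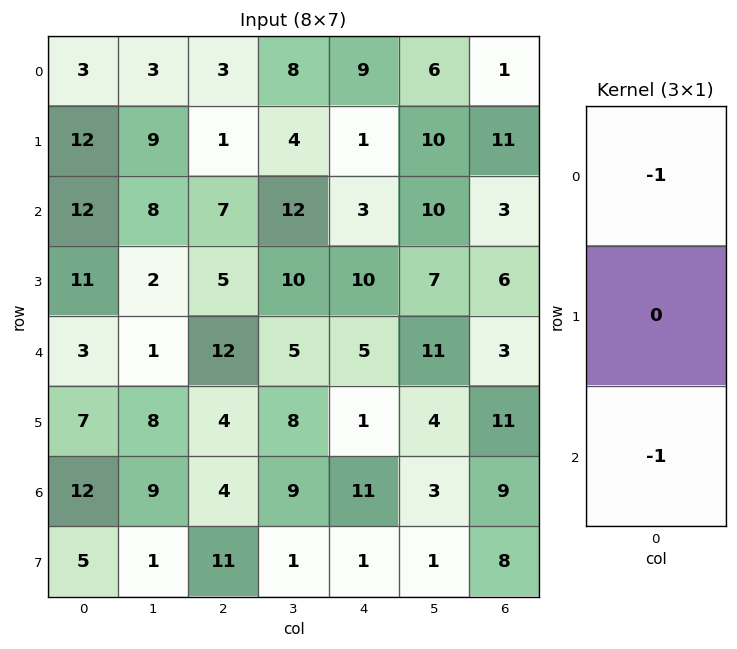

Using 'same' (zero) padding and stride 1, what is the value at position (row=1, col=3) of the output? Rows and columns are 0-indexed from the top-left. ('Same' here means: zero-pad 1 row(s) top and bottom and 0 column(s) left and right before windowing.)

-20

The receptive field on the zero-padded input at this output position is [8 / 4 / 12]. Elementwise product with the kernel and sum: 8·-1 + 12·-1.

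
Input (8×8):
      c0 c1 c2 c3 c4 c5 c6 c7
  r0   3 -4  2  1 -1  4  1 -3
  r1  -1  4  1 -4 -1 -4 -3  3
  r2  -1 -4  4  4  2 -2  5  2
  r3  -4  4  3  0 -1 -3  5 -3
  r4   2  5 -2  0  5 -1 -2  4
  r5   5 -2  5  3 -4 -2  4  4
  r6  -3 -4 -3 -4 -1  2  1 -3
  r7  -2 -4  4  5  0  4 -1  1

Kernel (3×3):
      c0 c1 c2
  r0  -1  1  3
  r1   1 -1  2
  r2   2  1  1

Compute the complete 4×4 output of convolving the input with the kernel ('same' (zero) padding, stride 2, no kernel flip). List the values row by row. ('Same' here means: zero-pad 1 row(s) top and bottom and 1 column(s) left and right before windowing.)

-8 1 -3 -11
4 -4 -15 3
19 10 -17 12
-12 8 2 21

Output[0,0]: The receptive field on the zero-padded input at this output position is [0 0 0 / 0 3 -4 / 0 -1 4]. Elementwise product with the kernel and sum: 0·-1 + 0·1 + 0·3 + 0·1 + 3·-1 + -4·2 + 0·2 + -1·1 + 4·1.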